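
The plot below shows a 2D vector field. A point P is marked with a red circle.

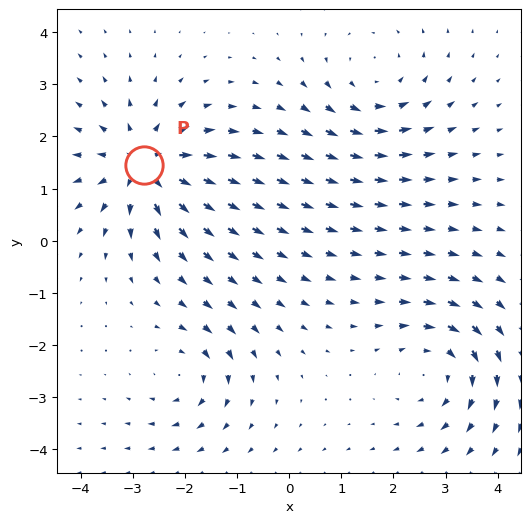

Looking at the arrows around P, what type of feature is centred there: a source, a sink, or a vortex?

At P (-2.8, 1.4) the arrows spread outward. Divergence about +6, curl ≈0 — positive divergence with near-zero curl is a source.

source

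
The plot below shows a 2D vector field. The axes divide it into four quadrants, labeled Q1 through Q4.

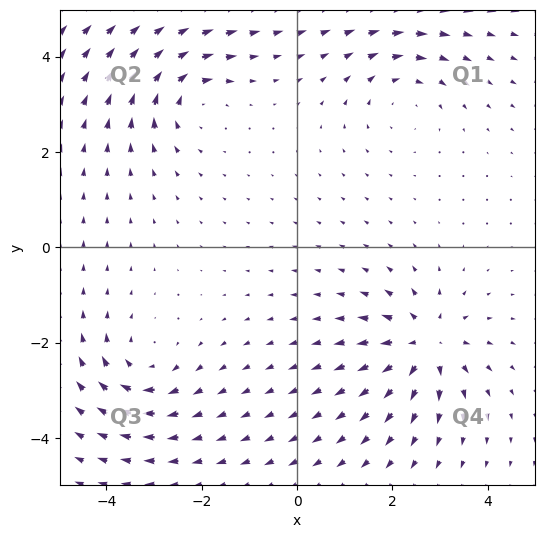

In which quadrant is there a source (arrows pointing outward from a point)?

The source sits at approximately (2.7, -2.0), which lies in quadrant Q4. The divergence there is about +5, positive as expected for a source.

Q4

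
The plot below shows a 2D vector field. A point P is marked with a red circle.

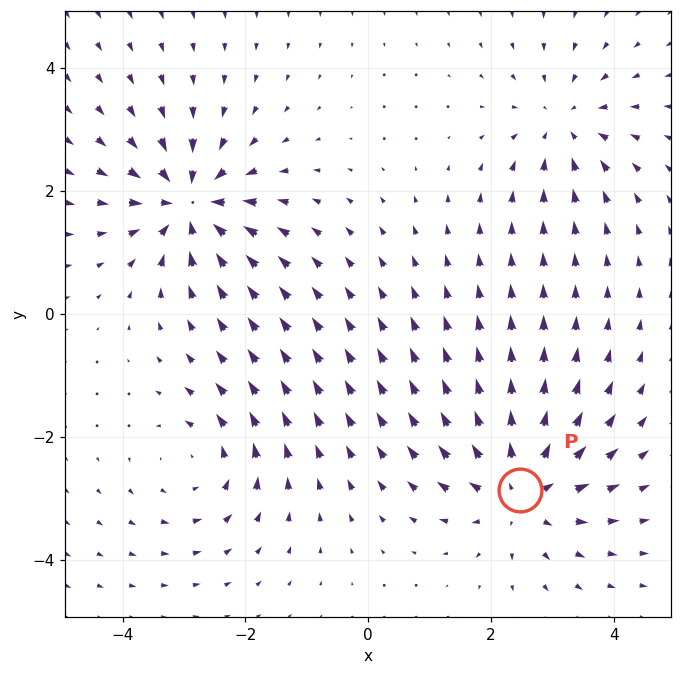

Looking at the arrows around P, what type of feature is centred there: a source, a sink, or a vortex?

source

At P (2.5, -2.9) the arrows spread outward. Divergence about +4, curl ≈0 — positive divergence with near-zero curl is a source.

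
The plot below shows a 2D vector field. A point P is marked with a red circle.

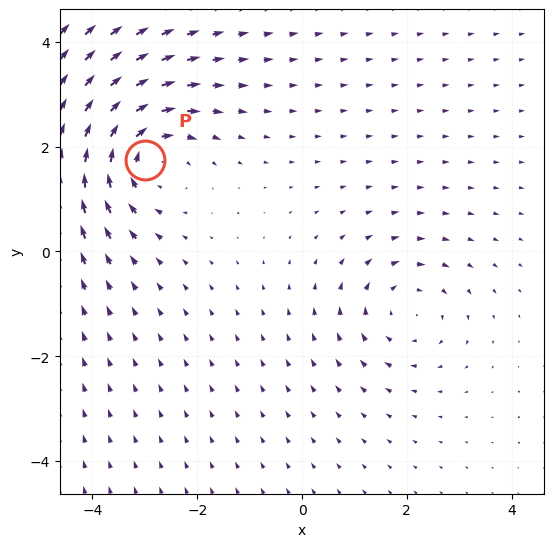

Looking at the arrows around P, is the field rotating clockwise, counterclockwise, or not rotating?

clockwise

Near P at (-3.0, 1.7) the arrows circulate clockwise. The curl (z-component) there is about -4; negative curl means clockwise rotation.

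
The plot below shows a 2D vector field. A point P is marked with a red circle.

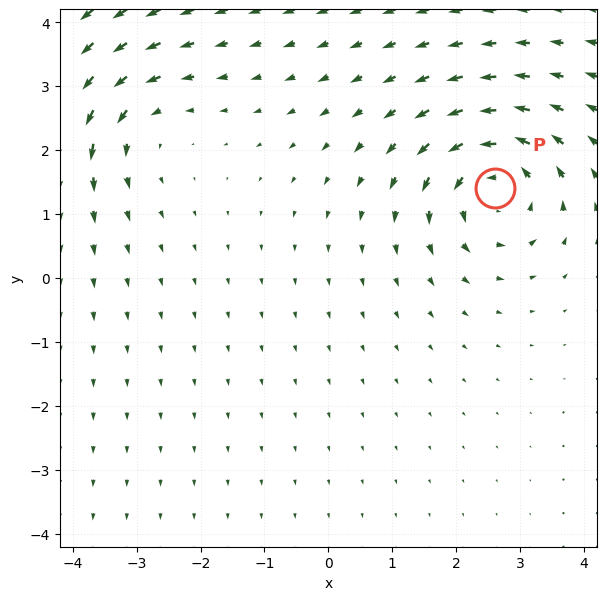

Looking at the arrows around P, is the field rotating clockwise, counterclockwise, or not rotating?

counterclockwise

Near P at (2.6, 1.4) the arrows circulate counterclockwise. The curl (z-component) there is about +6; positive curl means counterclockwise rotation.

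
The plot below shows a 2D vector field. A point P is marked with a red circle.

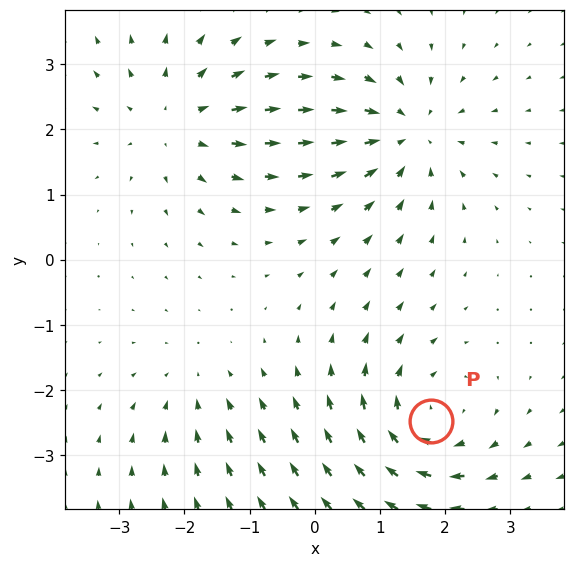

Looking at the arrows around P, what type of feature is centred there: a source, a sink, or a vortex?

At P (1.8, -2.5) the arrows circulate clockwise. Divergence ≈0, curl about -5 — near-zero divergence with nonzero curl is a vortex.

vortex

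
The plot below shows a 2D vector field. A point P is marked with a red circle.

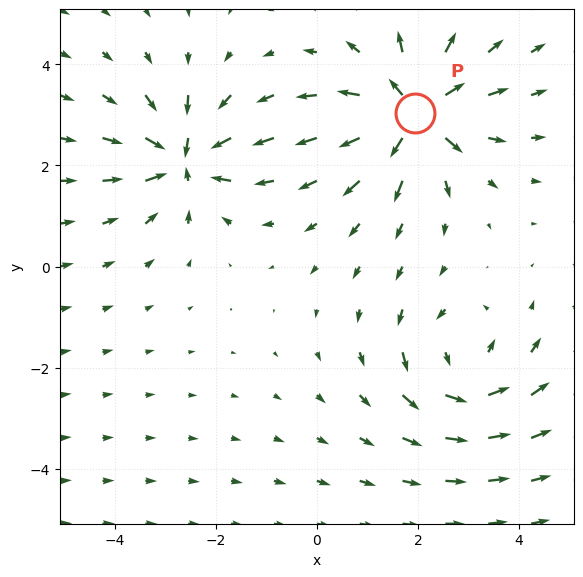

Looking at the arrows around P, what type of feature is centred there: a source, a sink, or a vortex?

At P (1.9, 3.0) the arrows spread outward. Divergence about +6, curl ≈0 — positive divergence with near-zero curl is a source.

source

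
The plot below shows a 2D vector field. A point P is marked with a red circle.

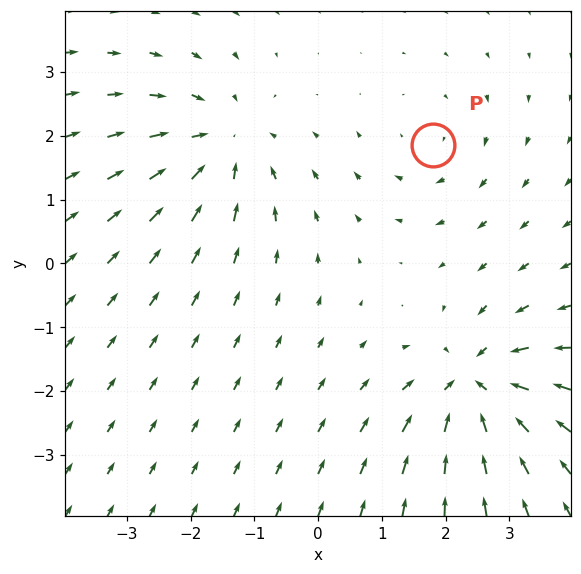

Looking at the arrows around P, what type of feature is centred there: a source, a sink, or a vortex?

At P (1.8, 1.9) the arrows circulate clockwise. Divergence ≈0, curl about -2 — near-zero divergence with nonzero curl is a vortex.

vortex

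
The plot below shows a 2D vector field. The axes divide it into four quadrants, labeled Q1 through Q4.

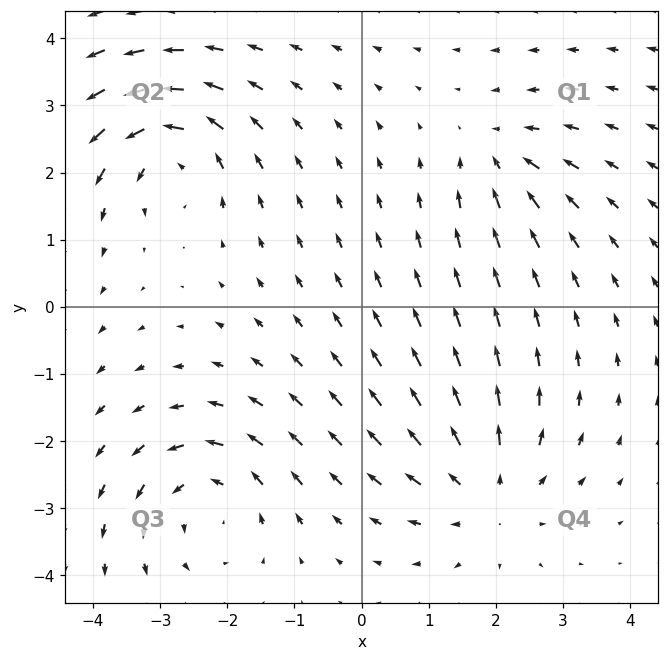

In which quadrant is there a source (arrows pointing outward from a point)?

The source sits at approximately (1.9, -2.8), which lies in quadrant Q4. The divergence there is about +4, positive as expected for a source.

Q4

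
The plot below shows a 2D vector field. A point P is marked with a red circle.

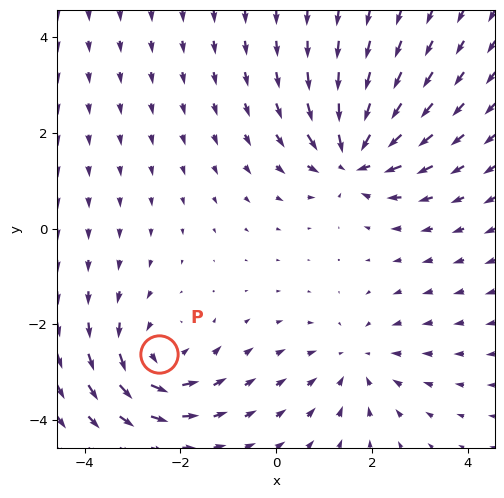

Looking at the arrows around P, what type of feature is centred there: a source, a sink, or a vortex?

At P (-2.4, -2.6) the arrows circulate counterclockwise. Divergence ≈0, curl about +5 — near-zero divergence with nonzero curl is a vortex.

vortex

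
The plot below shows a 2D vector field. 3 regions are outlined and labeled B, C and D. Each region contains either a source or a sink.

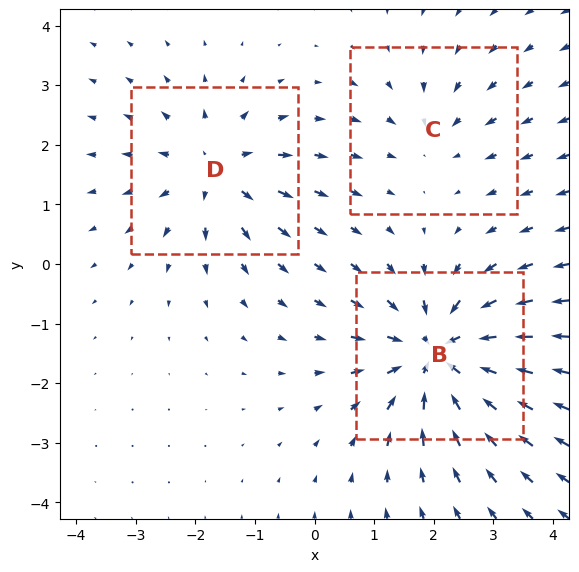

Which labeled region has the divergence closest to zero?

C

Divergence at each region's feature centre — B: about -5, C: about -2, D: about +3. Region C is closest to zero.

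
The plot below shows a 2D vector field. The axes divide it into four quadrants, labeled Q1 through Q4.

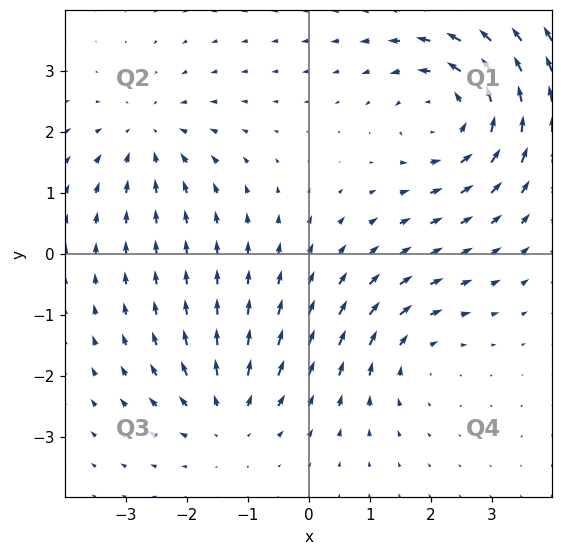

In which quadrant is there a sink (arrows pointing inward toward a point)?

The sink sits at approximately (-2.6, 1.9), which lies in quadrant Q2. The divergence there is about -3, negative as expected for a sink.

Q2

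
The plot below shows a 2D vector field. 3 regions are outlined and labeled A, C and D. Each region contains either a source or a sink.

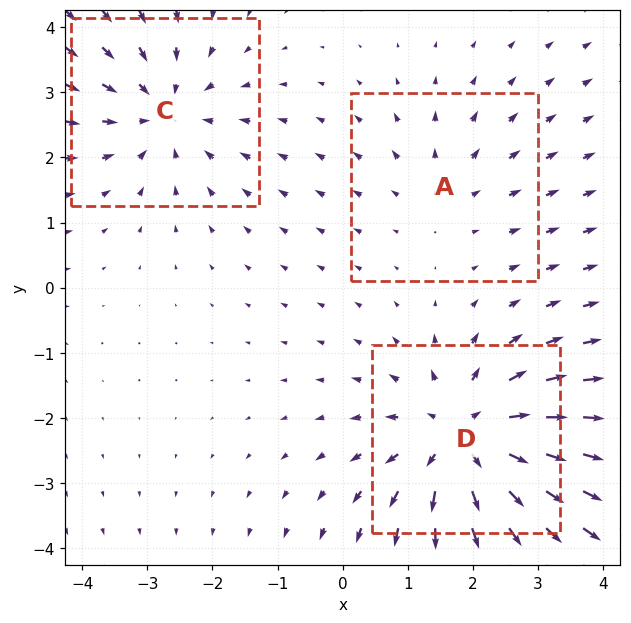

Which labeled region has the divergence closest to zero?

Divergence at each region's feature centre — A: about +2, C: about -3, D: about +5. Region A is closest to zero.

A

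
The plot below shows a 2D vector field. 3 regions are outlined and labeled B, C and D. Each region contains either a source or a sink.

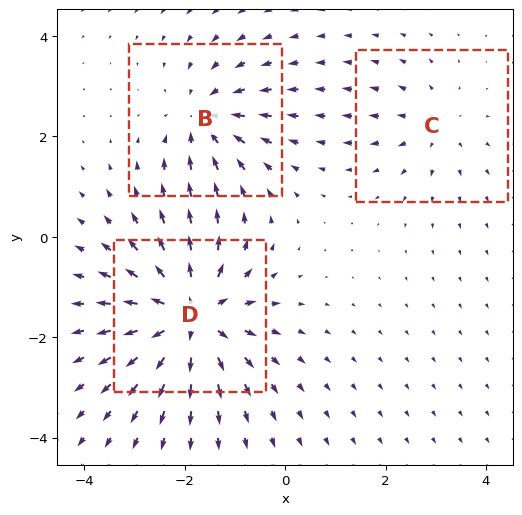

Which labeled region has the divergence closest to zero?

C

Divergence at each region's feature centre — B: about -3, C: about +2, D: about +5. Region C is closest to zero.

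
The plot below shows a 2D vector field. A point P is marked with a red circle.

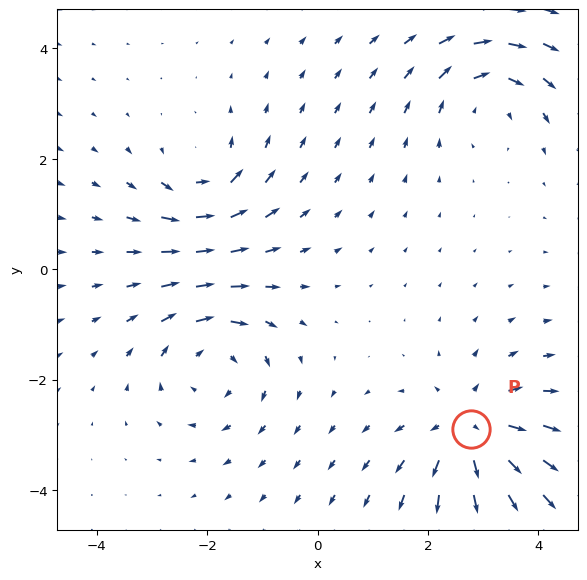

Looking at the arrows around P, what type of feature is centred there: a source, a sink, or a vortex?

At P (2.8, -2.9) the arrows spread outward. Divergence about +5, curl ≈0 — positive divergence with near-zero curl is a source.

source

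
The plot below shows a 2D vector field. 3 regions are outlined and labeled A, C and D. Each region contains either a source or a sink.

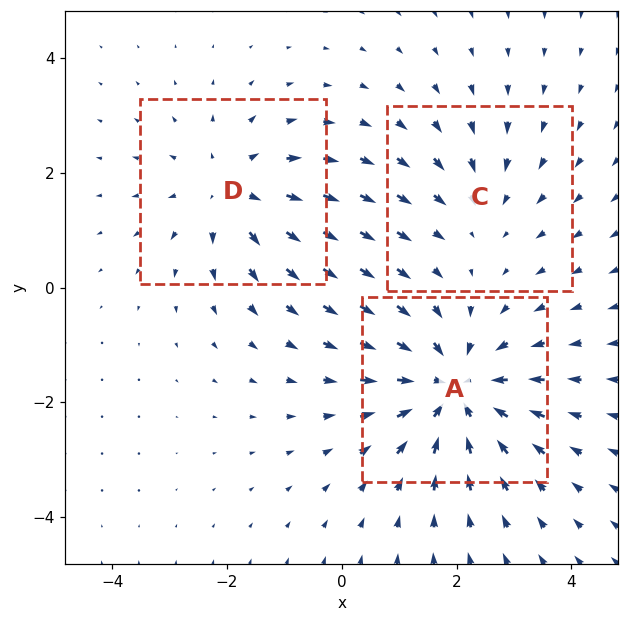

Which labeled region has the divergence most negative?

A

Divergence at each region's feature centre — A: about -4, C: about -2, D: about +3. Region A is most negative.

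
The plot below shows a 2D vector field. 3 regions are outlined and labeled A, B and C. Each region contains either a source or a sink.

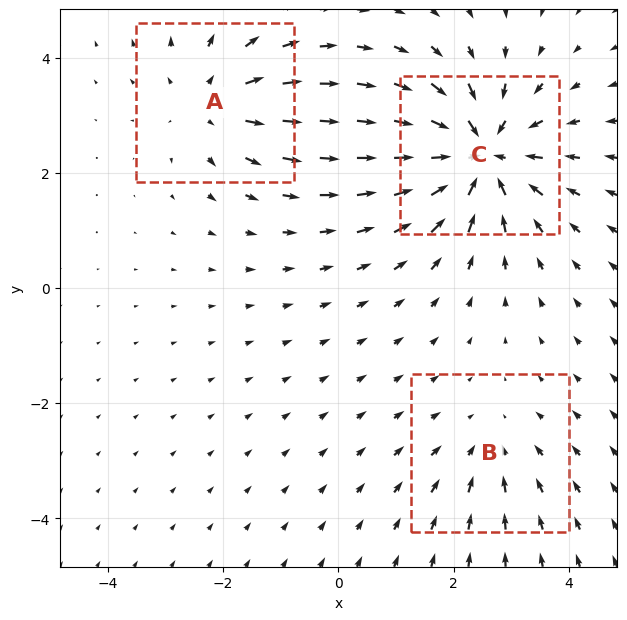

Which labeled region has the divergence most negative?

C

Divergence at each region's feature centre — A: about +3, B: about -2, C: about -5. Region C is most negative.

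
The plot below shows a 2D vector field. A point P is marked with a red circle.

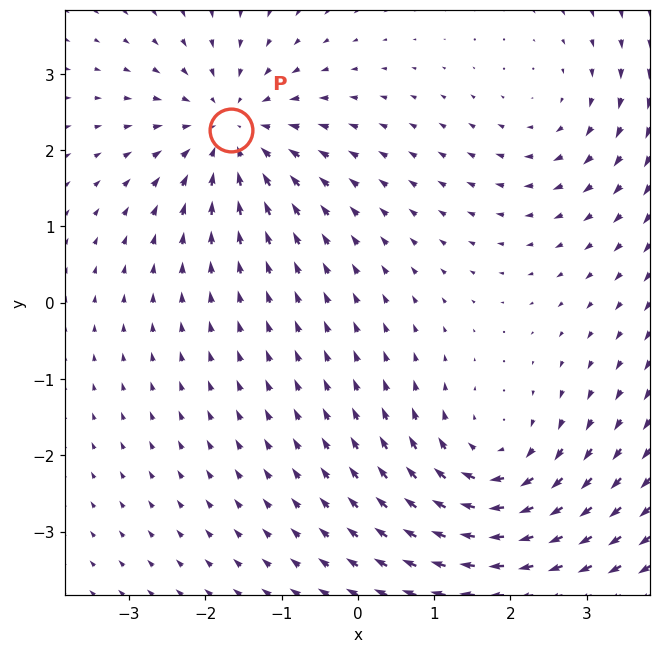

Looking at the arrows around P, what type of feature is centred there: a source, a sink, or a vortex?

At P (-1.7, 2.3) the arrows converge inward. Divergence about -5, curl ≈0 — negative divergence with near-zero curl is a sink.

sink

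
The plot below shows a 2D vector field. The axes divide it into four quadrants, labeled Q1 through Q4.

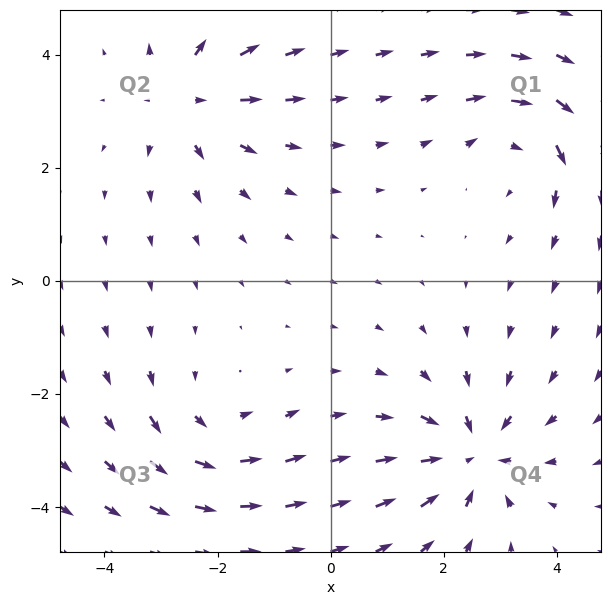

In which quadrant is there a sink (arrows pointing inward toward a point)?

The sink sits at approximately (2.5, -3.1), which lies in quadrant Q4. The divergence there is about -4, negative as expected for a sink.

Q4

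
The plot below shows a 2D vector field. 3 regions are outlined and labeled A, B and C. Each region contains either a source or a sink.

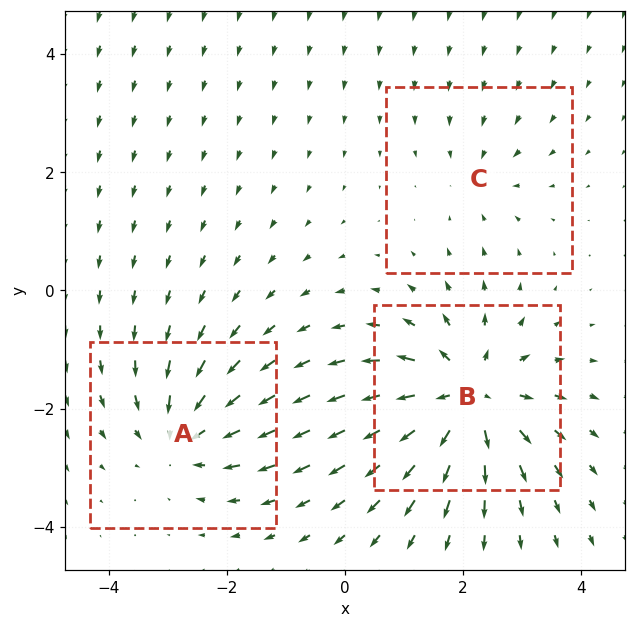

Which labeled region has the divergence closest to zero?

Divergence at each region's feature centre — A: about -3, B: about +5, C: about -2. Region C is closest to zero.

C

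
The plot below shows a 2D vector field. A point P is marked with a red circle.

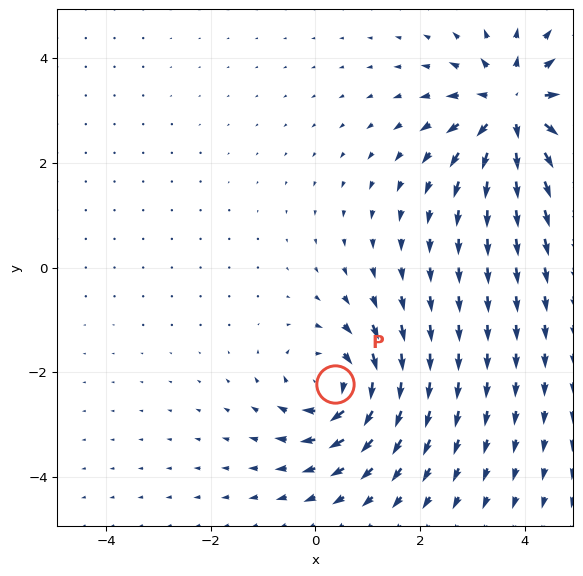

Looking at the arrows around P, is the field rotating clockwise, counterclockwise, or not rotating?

clockwise

Near P at (0.4, -2.2) the arrows circulate clockwise. The curl (z-component) there is about -4; negative curl means clockwise rotation.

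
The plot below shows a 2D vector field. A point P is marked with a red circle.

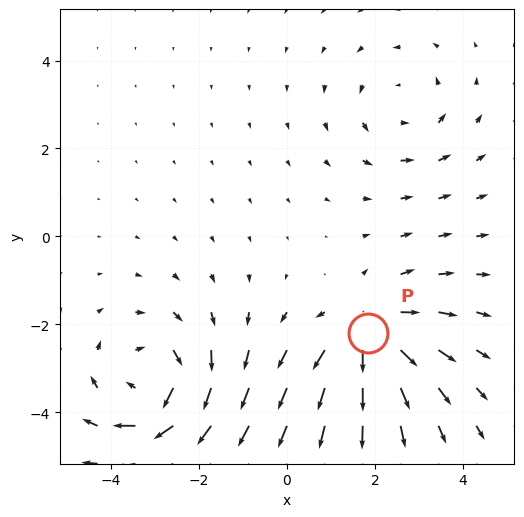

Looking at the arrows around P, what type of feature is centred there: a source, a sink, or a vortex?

At P (1.8, -2.2) the arrows spread outward. Divergence about +4, curl ≈0 — positive divergence with near-zero curl is a source.

source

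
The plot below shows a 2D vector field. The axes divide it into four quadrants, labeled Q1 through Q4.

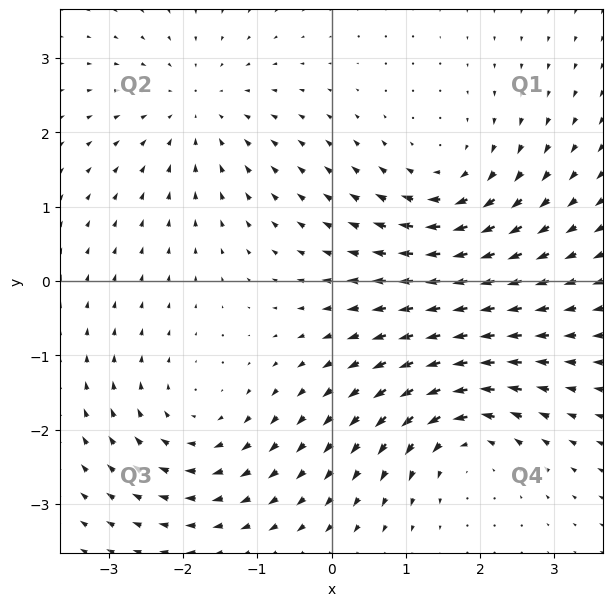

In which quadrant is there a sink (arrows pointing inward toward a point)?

The sink sits at approximately (-1.8, 2.3), which lies in quadrant Q2. The divergence there is about -3, negative as expected for a sink.

Q2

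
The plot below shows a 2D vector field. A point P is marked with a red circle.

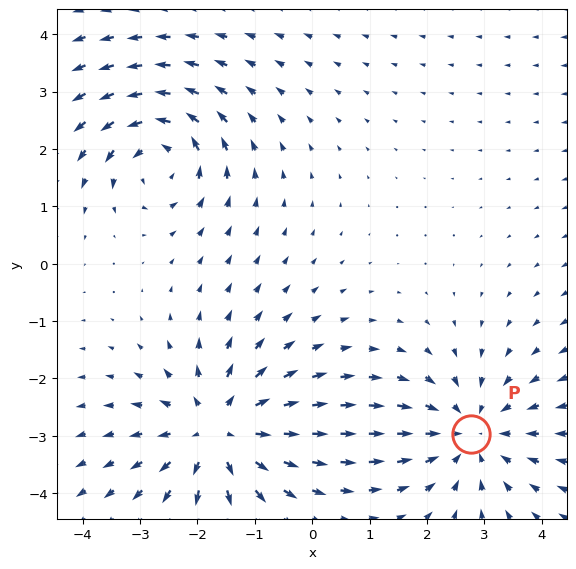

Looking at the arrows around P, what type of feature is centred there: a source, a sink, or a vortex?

At P (2.8, -3.0) the arrows converge inward. Divergence about -3, curl ≈0 — negative divergence with near-zero curl is a sink.

sink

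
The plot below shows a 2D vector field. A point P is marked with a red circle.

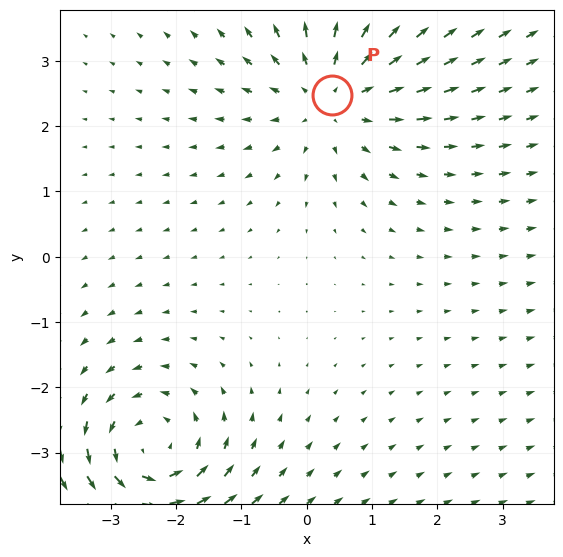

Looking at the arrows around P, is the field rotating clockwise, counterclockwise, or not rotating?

Near P at (0.4, 2.5) the arrows show no circulation. The curl there is ≈0.

not rotating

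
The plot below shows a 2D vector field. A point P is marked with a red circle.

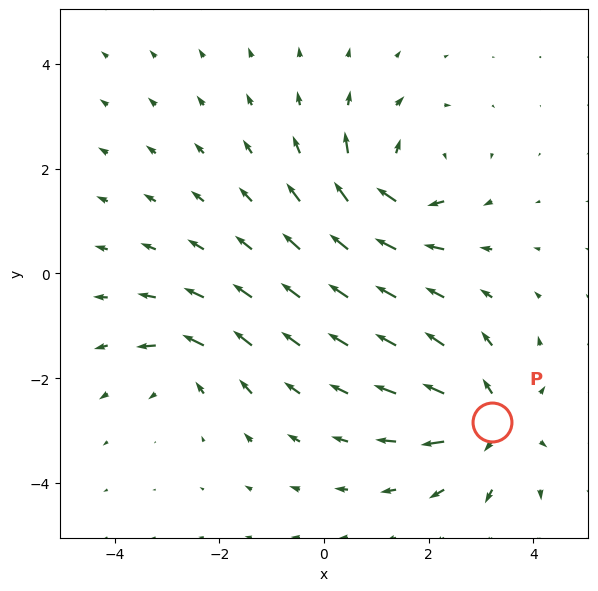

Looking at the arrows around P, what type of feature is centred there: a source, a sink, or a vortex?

source

At P (3.2, -2.8) the arrows spread outward. Divergence about +5, curl ≈0 — positive divergence with near-zero curl is a source.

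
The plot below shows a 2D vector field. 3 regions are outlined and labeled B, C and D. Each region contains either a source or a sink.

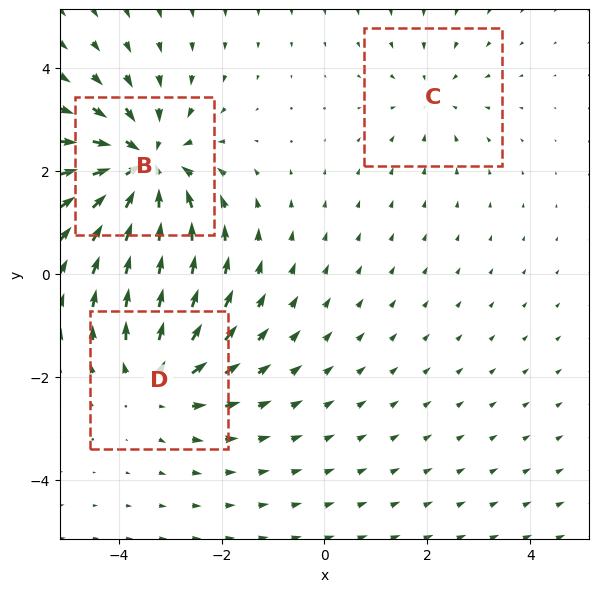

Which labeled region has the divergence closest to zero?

Divergence at each region's feature centre — B: about -5, C: about -2, D: about +3. Region C is closest to zero.

C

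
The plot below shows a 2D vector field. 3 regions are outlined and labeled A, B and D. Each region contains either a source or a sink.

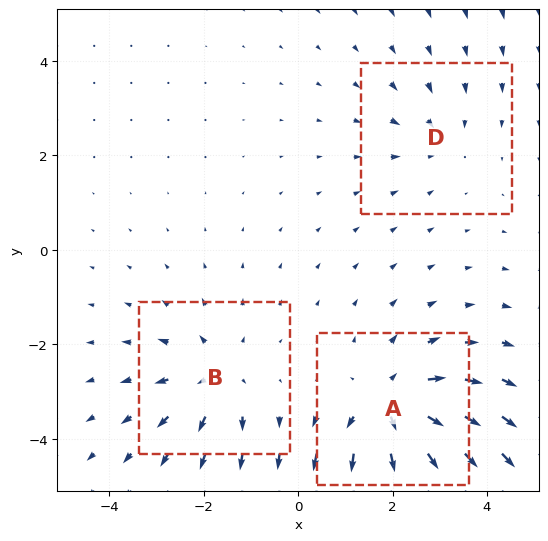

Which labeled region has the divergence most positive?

Divergence at each region's feature centre — A: about +5, B: about +3, D: about -2. Region A is most positive.

A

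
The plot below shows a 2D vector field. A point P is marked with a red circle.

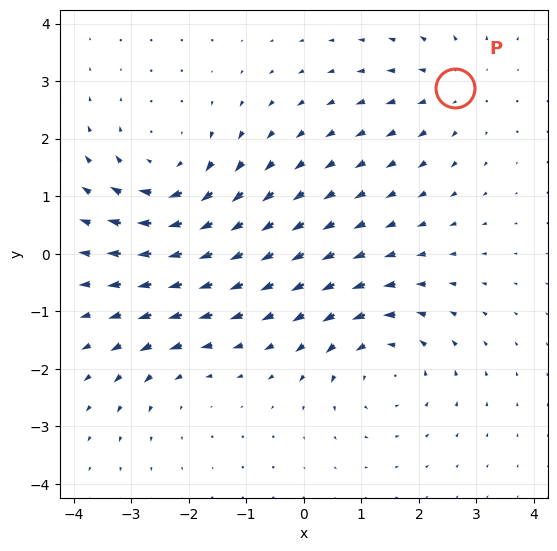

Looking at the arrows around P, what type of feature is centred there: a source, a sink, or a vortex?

source

At P (2.6, 2.9) the arrows spread outward. Divergence about +3, curl ≈0 — positive divergence with near-zero curl is a source.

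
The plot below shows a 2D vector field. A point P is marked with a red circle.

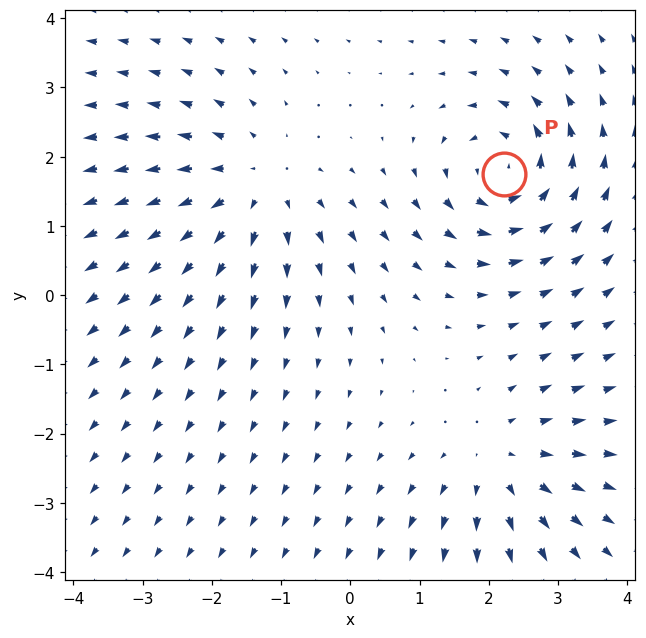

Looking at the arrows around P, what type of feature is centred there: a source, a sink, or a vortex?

At P (2.2, 1.8) the arrows circulate counterclockwise. Divergence ≈0, curl about +5 — near-zero divergence with nonzero curl is a vortex.

vortex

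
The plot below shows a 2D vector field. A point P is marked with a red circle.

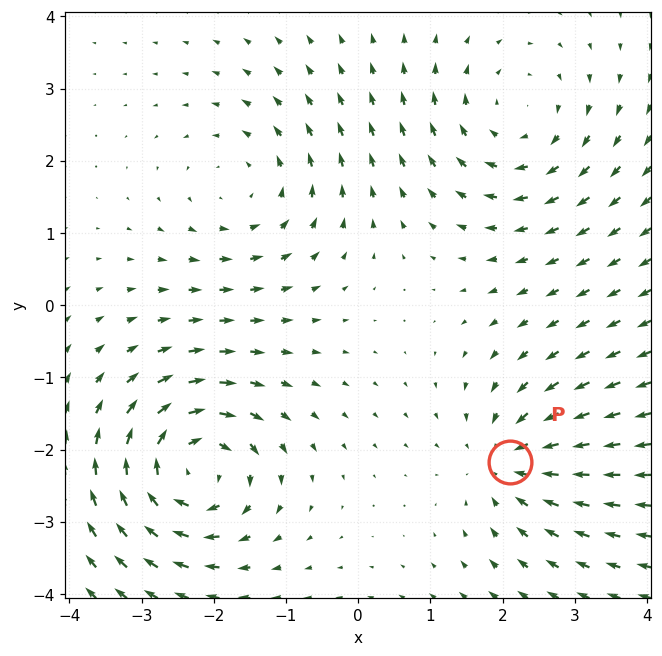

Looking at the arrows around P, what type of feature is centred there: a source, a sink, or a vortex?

At P (2.1, -2.2) the arrows converge inward. Divergence about -4, curl ≈0 — negative divergence with near-zero curl is a sink.

sink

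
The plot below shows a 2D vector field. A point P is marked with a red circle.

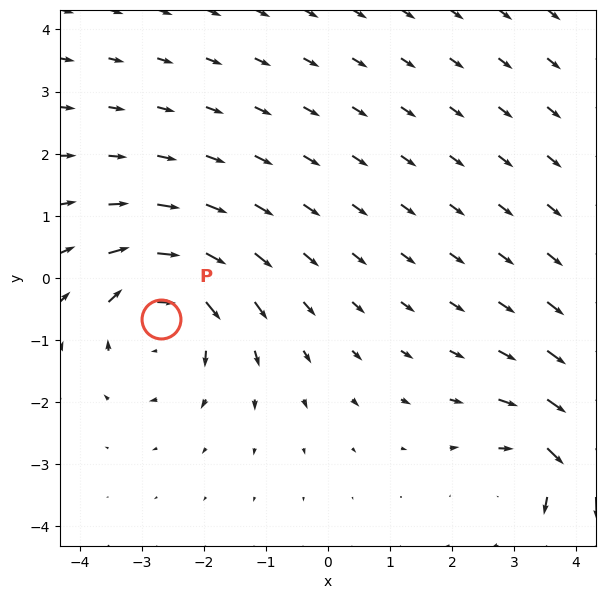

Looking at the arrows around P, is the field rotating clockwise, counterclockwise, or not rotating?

clockwise

Near P at (-2.7, -0.7) the arrows circulate clockwise. The curl (z-component) there is about -5; negative curl means clockwise rotation.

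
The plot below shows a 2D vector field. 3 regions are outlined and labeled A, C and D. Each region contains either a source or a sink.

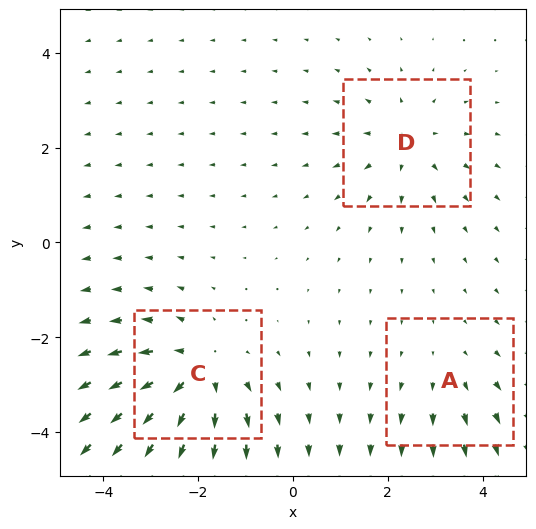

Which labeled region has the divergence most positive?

Divergence at each region's feature centre — A: about +2, C: about +4, D: about +3. Region C is most positive.

C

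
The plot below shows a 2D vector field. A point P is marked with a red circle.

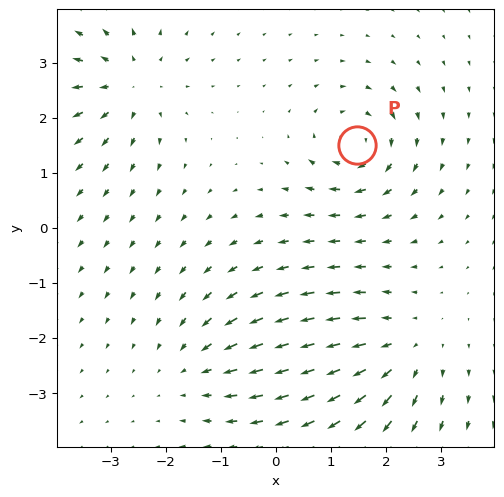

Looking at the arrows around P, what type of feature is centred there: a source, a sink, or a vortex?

vortex

At P (1.5, 1.5) the arrows circulate clockwise. Divergence ≈0, curl about -6 — near-zero divergence with nonzero curl is a vortex.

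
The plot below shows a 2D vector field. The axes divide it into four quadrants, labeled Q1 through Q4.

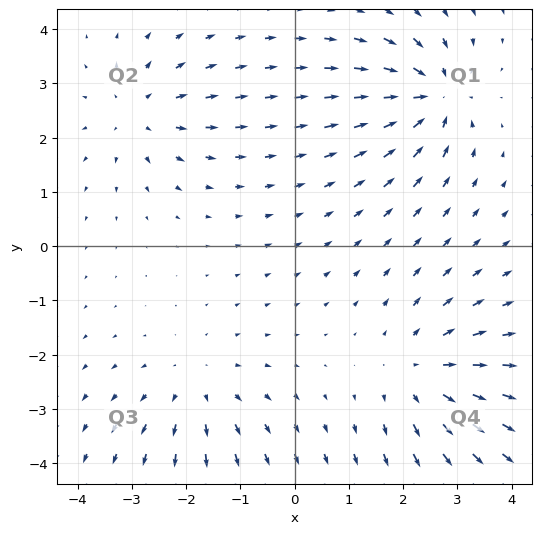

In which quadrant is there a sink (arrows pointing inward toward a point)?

Q1

The sink sits at approximately (2.5, 2.8), which lies in quadrant Q1. The divergence there is about -6, negative as expected for a sink.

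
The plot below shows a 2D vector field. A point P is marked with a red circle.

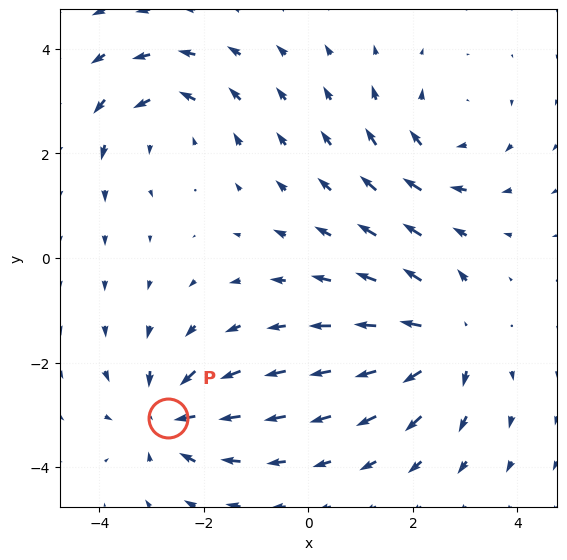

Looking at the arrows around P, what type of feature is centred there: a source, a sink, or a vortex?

At P (-2.7, -3.1) the arrows converge inward. Divergence about -5, curl ≈0 — negative divergence with near-zero curl is a sink.

sink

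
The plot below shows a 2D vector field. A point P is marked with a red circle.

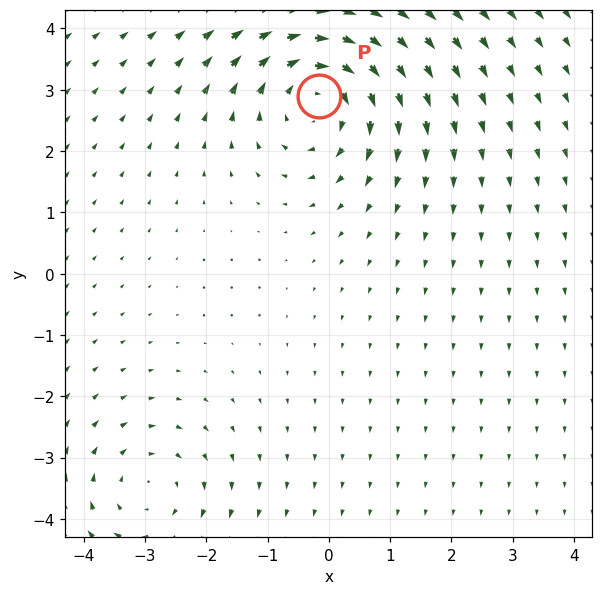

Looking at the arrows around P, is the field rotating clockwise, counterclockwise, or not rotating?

clockwise

Near P at (-0.2, 2.9) the arrows circulate clockwise. The curl (z-component) there is about -4; negative curl means clockwise rotation.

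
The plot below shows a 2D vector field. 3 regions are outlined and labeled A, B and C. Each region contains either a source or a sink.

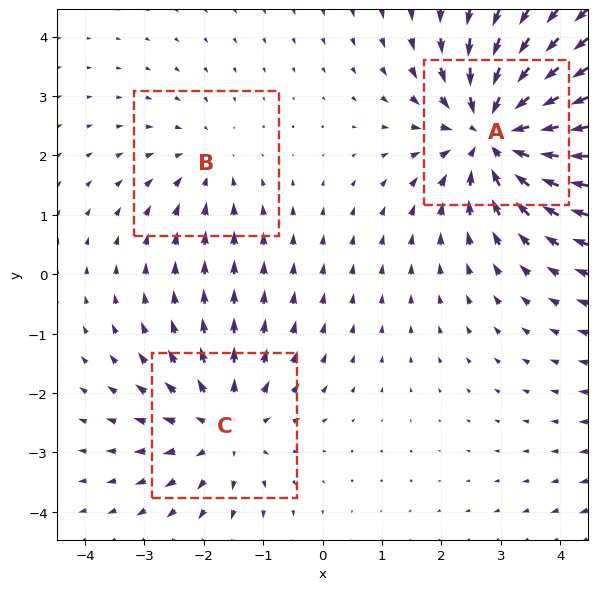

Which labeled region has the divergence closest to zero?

B

Divergence at each region's feature centre — A: about -5, B: about -2, C: about +3. Region B is closest to zero.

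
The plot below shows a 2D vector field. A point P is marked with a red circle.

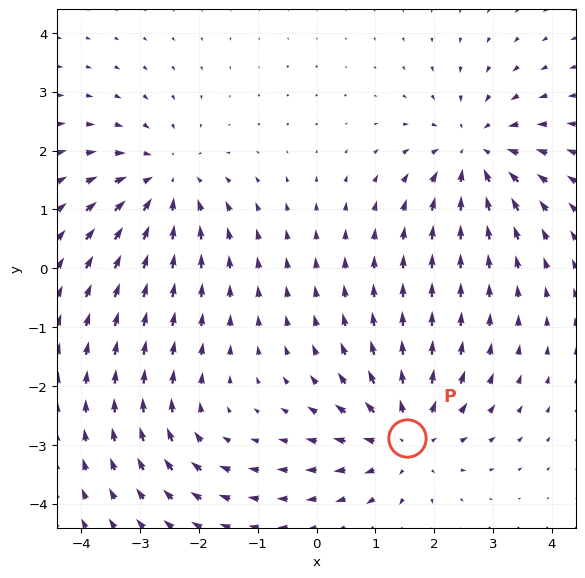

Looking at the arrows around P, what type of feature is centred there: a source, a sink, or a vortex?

At P (1.5, -2.9) the arrows spread outward. Divergence about +5, curl ≈0 — positive divergence with near-zero curl is a source.

source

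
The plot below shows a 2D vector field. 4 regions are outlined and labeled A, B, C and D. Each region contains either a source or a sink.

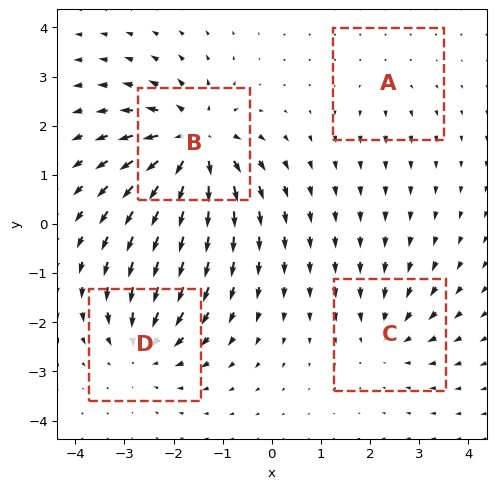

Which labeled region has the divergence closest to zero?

A

Divergence at each region's feature centre — A: about +2, B: about +8, C: about -4, D: about -5. Region A is closest to zero.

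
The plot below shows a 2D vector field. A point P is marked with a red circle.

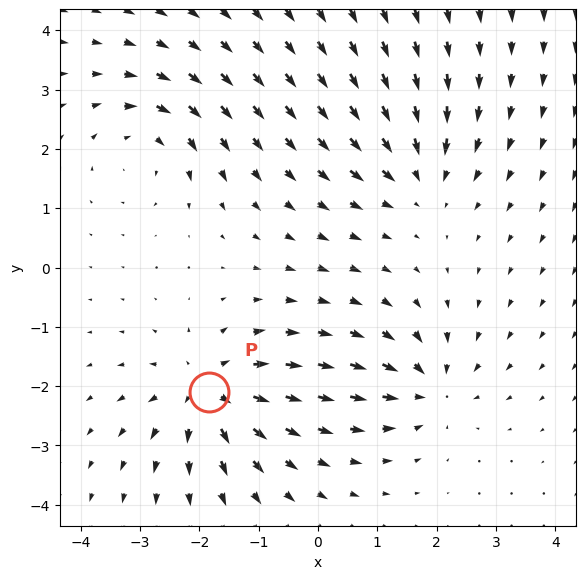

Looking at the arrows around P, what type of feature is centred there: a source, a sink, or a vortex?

source

At P (-1.8, -2.1) the arrows spread outward. Divergence about +5, curl ≈0 — positive divergence with near-zero curl is a source.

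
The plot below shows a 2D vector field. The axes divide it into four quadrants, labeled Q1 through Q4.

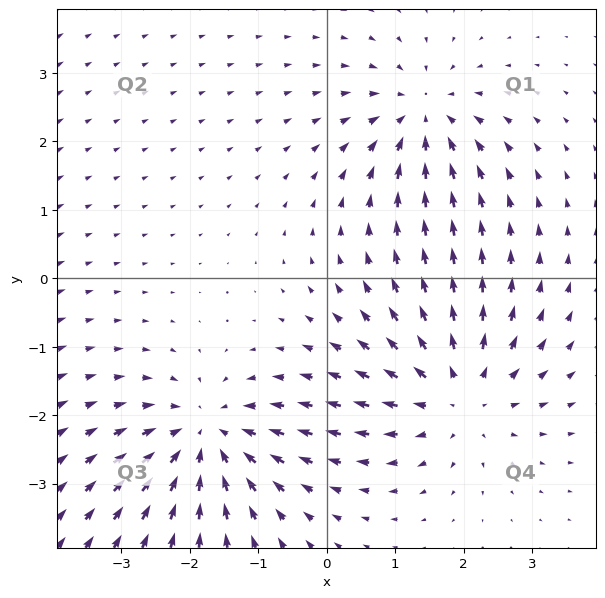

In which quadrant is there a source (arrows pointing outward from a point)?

Q4

The source sits at approximately (1.9, -1.7), which lies in quadrant Q4. The divergence there is about +4, positive as expected for a source.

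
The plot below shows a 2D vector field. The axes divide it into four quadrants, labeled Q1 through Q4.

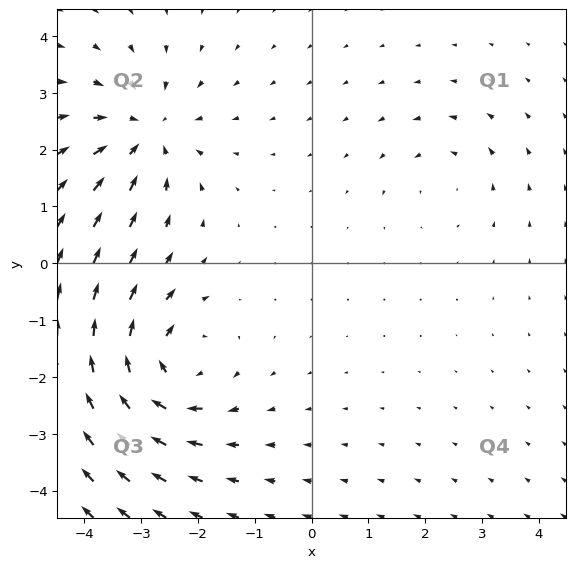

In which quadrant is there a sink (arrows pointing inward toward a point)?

The sink sits at approximately (-2.9, 2.3), which lies in quadrant Q2. The divergence there is about -5, negative as expected for a sink.

Q2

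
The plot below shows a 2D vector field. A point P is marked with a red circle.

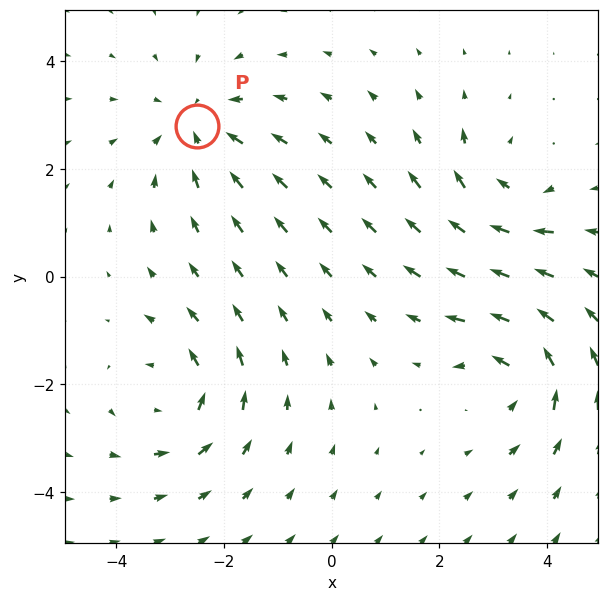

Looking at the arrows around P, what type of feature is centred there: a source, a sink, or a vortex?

At P (-2.5, 2.8) the arrows converge inward. Divergence about -4, curl ≈0 — negative divergence with near-zero curl is a sink.

sink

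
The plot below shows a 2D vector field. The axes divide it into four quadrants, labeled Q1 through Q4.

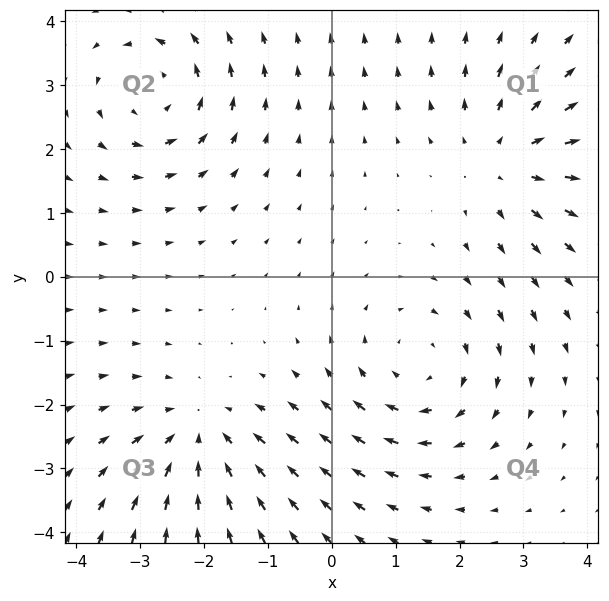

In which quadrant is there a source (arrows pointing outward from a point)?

Q1

The source sits at approximately (2.7, 1.8), which lies in quadrant Q1. The divergence there is about +4, positive as expected for a source.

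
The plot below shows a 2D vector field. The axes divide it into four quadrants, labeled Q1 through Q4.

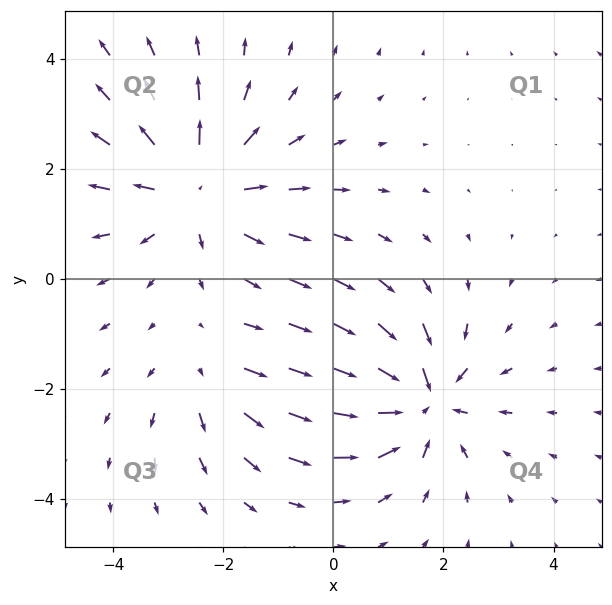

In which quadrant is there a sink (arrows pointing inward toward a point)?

The sink sits at approximately (1.6, -2.2), which lies in quadrant Q4. The divergence there is about -5, negative as expected for a sink.

Q4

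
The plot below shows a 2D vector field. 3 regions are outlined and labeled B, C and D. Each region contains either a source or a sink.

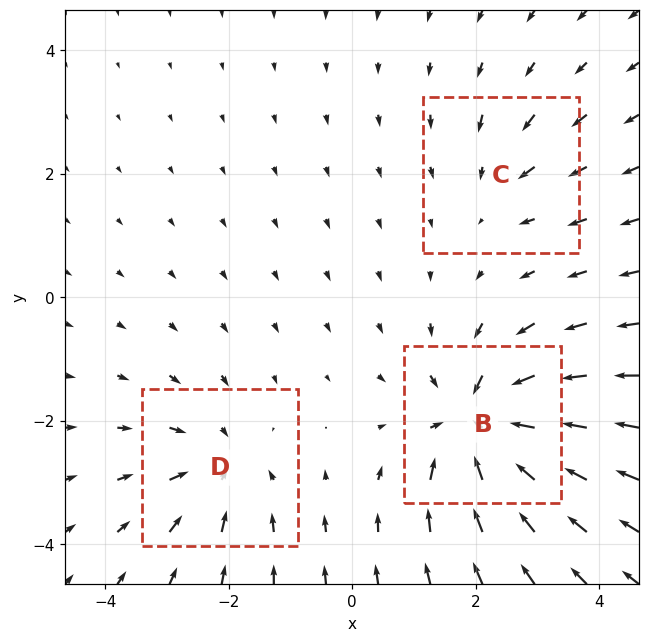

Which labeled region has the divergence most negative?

B

Divergence at each region's feature centre — B: about -6, C: about -2, D: about -3. Region B is most negative.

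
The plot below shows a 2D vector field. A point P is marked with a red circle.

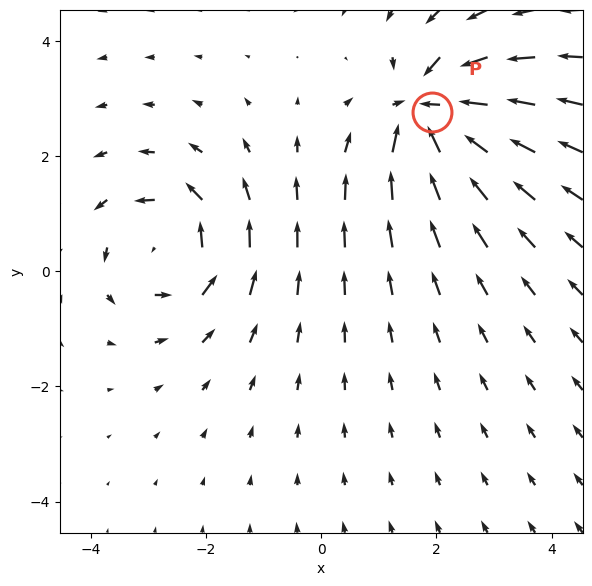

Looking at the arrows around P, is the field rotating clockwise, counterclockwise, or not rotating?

not rotating

Near P at (1.9, 2.8) the arrows show no circulation. The curl there is ≈0.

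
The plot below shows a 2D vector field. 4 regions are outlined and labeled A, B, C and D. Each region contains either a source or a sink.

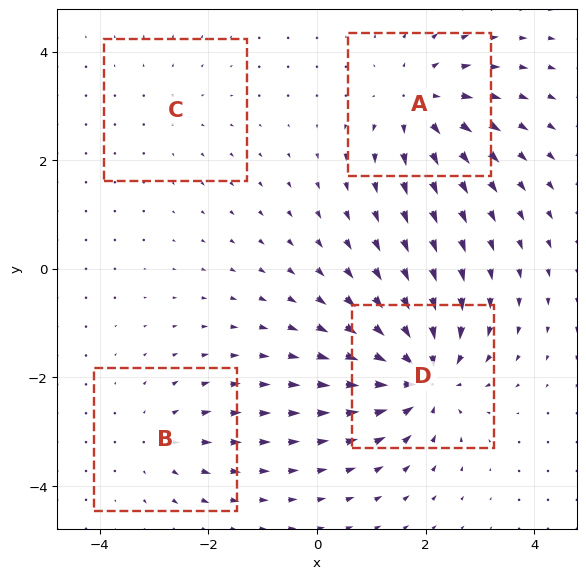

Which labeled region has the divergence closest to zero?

Divergence at each region's feature centre — A: about +6, B: about +3, C: about +2, D: about -8. Region C is closest to zero.

C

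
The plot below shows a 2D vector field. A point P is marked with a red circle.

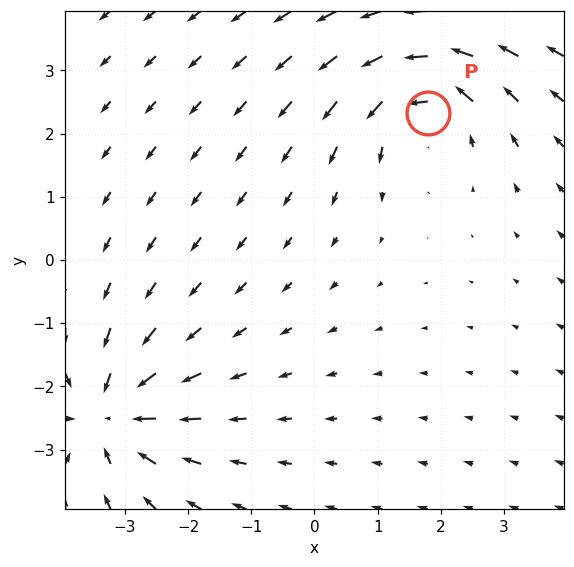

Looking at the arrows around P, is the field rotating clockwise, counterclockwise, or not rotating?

Near P at (1.8, 2.3) the arrows circulate counterclockwise. The curl (z-component) there is about +3; positive curl means counterclockwise rotation.

counterclockwise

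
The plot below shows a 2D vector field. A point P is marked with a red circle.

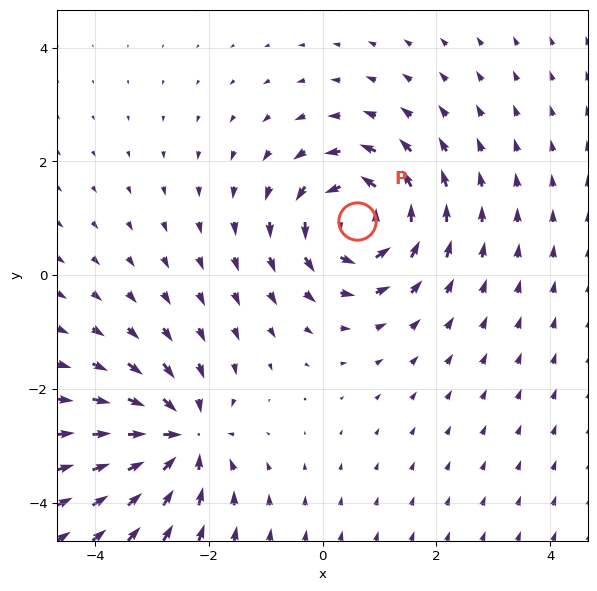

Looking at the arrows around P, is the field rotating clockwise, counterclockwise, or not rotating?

Near P at (0.6, 1.0) the arrows circulate counterclockwise. The curl (z-component) there is about +5; positive curl means counterclockwise rotation.

counterclockwise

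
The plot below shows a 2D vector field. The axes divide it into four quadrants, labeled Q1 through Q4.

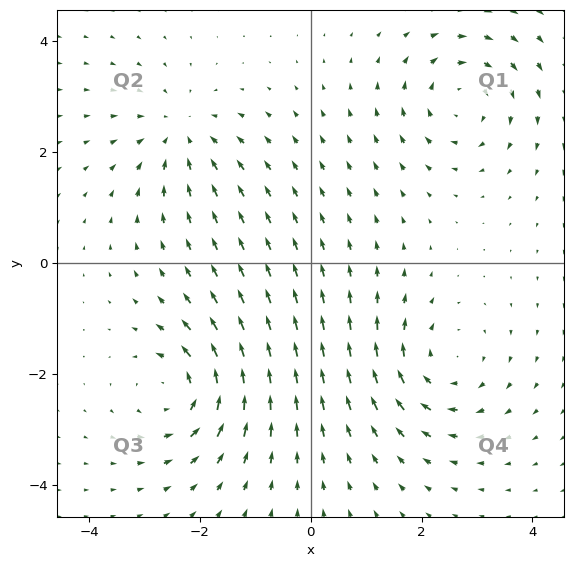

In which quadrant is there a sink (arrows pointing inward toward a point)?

The sink sits at approximately (-2.3, 2.3), which lies in quadrant Q2. The divergence there is about -3, negative as expected for a sink.

Q2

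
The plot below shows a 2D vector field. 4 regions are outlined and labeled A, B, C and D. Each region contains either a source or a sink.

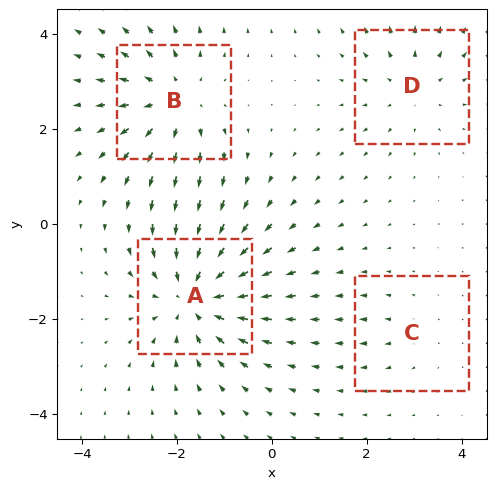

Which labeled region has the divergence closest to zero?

Divergence at each region's feature centre — A: about -6, B: about +5, C: about +2, D: about +3. Region C is closest to zero.

C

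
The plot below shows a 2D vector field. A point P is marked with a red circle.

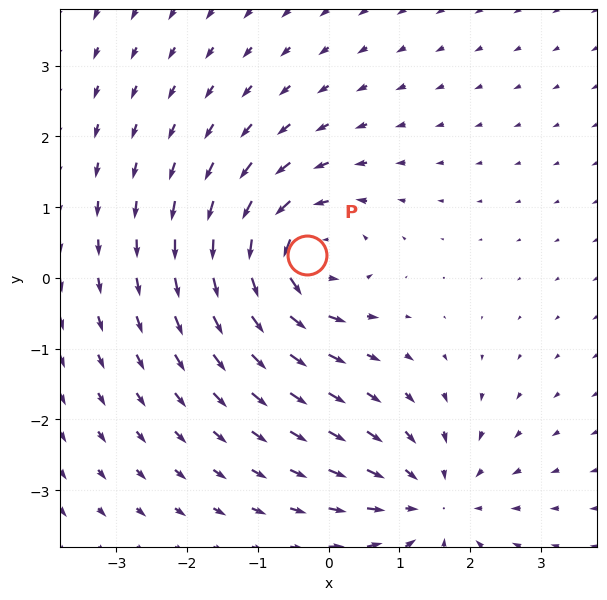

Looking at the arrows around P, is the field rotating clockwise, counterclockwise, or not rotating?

Near P at (-0.3, 0.3) the arrows circulate counterclockwise. The curl (z-component) there is about +6; positive curl means counterclockwise rotation.

counterclockwise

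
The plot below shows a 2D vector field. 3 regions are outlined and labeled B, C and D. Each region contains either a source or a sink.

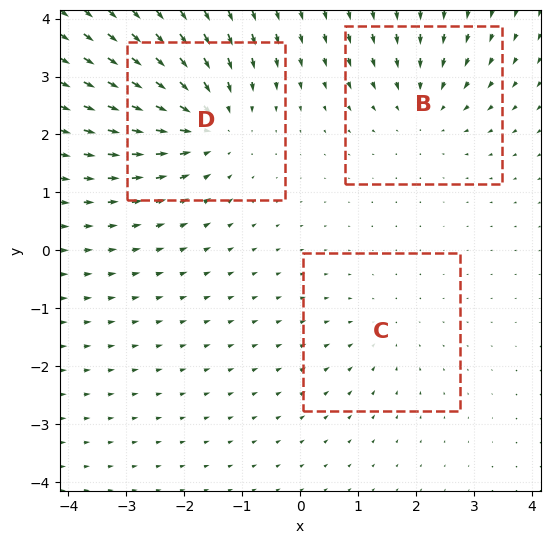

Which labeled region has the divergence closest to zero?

Divergence at each region's feature centre — B: about -3, C: about -2, D: about -4. Region C is closest to zero.

C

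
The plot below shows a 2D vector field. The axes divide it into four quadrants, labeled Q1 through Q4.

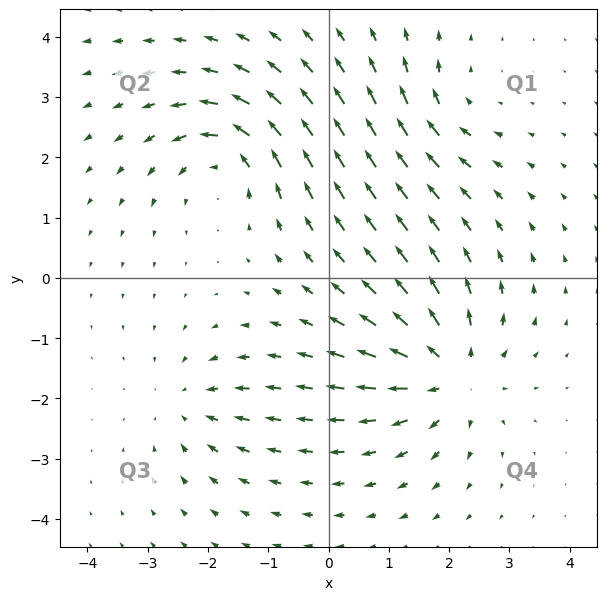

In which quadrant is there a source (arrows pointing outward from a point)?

The source sits at approximately (2.0, -1.6), which lies in quadrant Q4. The divergence there is about +5, positive as expected for a source.

Q4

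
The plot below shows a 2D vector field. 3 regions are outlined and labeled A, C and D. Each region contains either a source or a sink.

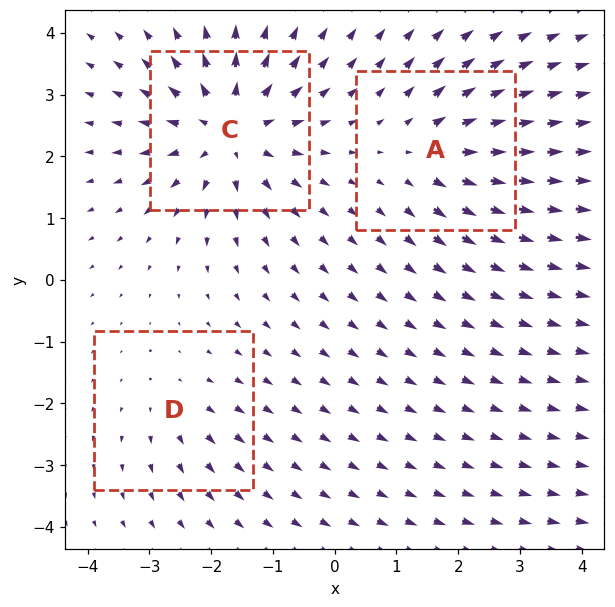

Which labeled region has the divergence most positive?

C

Divergence at each region's feature centre — A: about +3, C: about +5, D: about +2. Region C is most positive.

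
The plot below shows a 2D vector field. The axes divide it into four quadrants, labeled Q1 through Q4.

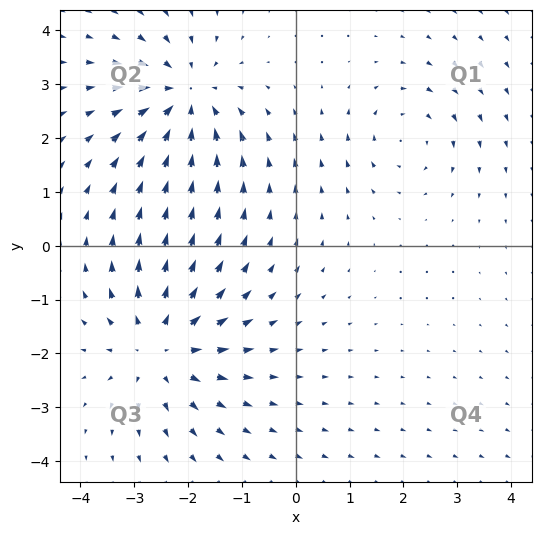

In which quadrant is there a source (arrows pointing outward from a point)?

The source sits at approximately (-2.5, -1.9), which lies in quadrant Q3. The divergence there is about +4, positive as expected for a source.

Q3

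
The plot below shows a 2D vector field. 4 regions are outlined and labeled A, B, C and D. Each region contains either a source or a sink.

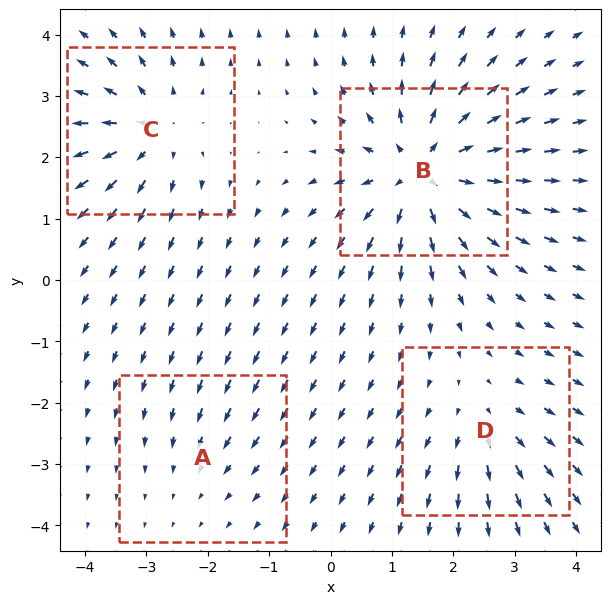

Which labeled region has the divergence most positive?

Divergence at each region's feature centre — A: about -2, B: about +8, C: about +5, D: about +3. Region B is most positive.

B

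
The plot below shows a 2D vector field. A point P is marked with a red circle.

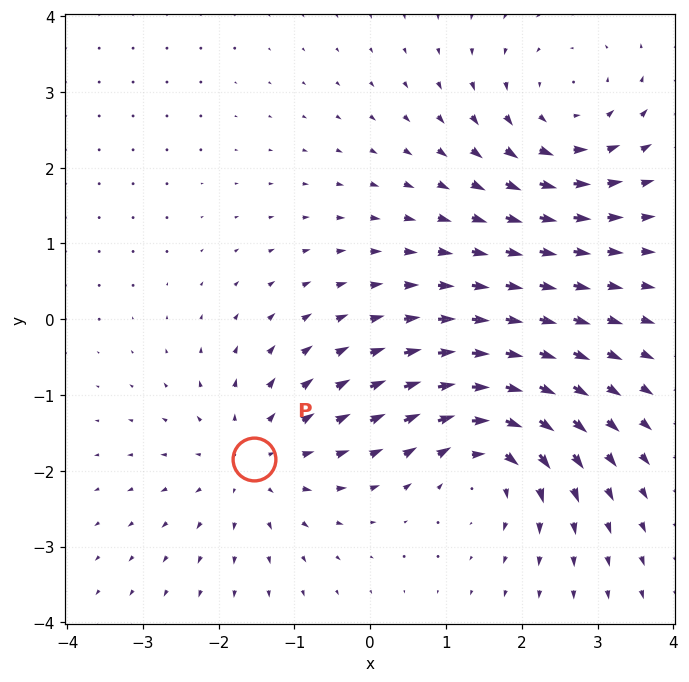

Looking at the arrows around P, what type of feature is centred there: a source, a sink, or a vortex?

At P (-1.5, -1.8) the arrows spread outward. Divergence about +3, curl ≈0 — positive divergence with near-zero curl is a source.

source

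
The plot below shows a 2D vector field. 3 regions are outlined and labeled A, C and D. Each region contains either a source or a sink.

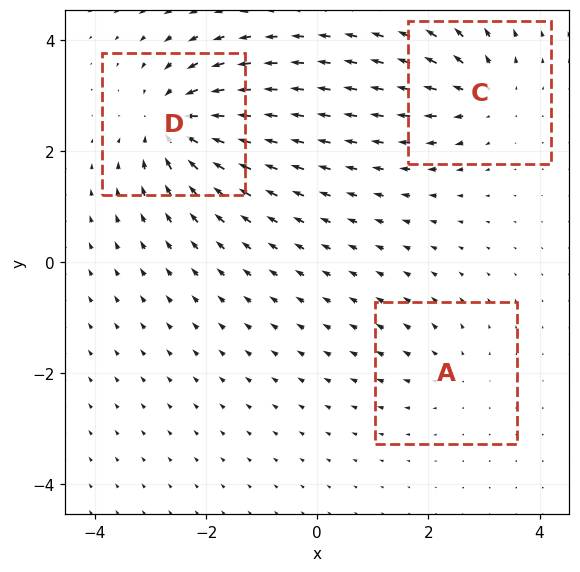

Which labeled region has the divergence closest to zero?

A

Divergence at each region's feature centre — A: about +2, C: about +4, D: about -6. Region A is closest to zero.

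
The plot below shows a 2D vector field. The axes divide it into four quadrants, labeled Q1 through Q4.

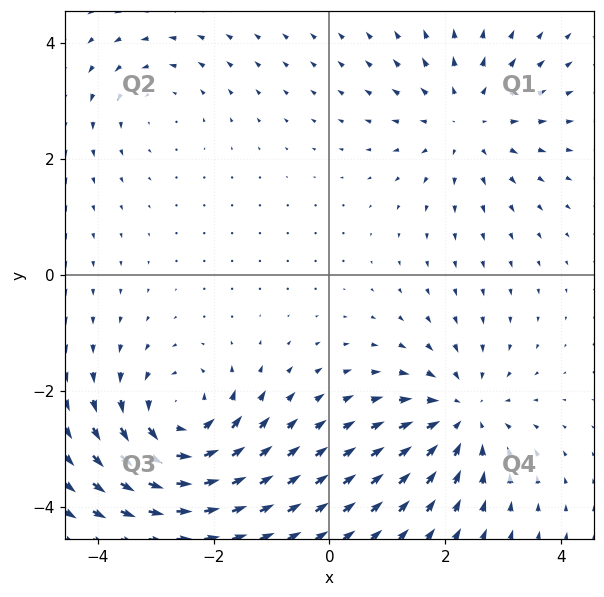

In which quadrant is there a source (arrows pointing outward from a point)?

The source sits at approximately (2.4, 2.7), which lies in quadrant Q1. The divergence there is about +3, positive as expected for a source.

Q1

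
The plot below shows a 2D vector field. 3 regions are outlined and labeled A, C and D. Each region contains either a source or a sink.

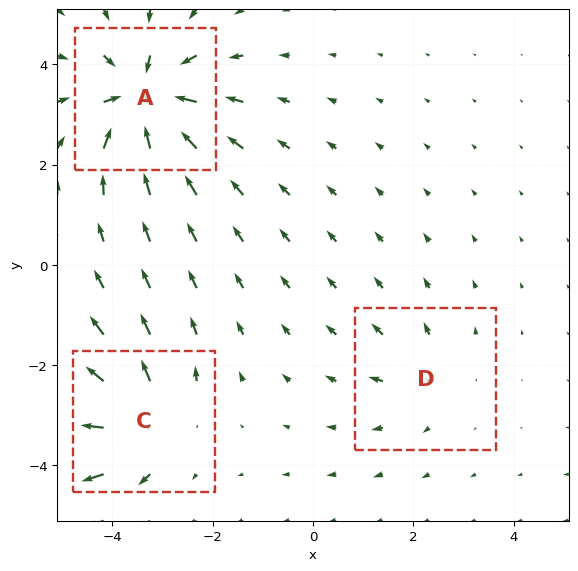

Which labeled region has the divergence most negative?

Divergence at each region's feature centre — A: about -6, C: about +4, D: about +2. Region A is most negative.

A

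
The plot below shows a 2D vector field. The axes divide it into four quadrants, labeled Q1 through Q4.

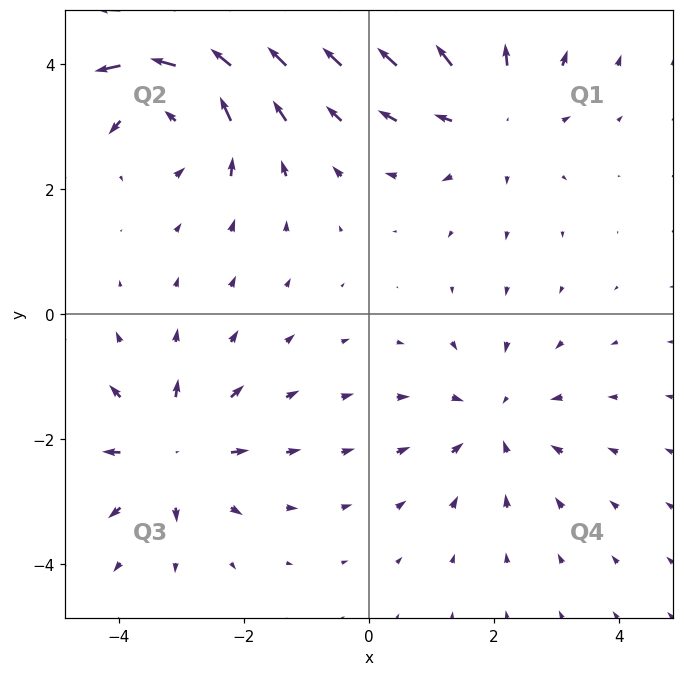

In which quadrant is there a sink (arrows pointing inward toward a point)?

Q4

The sink sits at approximately (2.0, -1.7), which lies in quadrant Q4. The divergence there is about -3, negative as expected for a sink.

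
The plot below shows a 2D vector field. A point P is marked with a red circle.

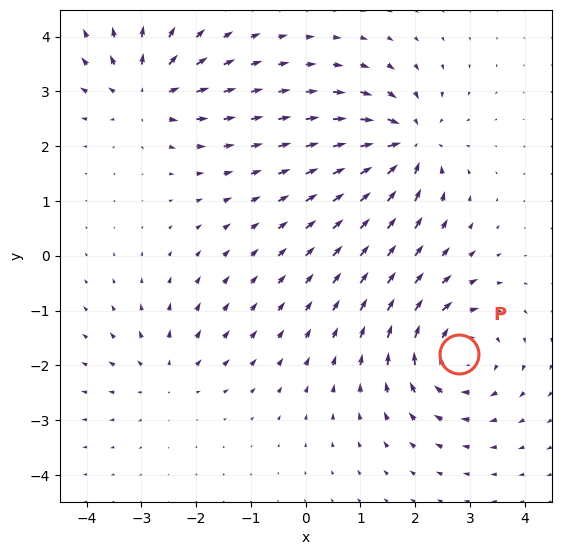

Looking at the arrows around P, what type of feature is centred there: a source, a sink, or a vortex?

vortex

At P (2.8, -1.8) the arrows circulate clockwise. Divergence ≈0, curl about -5 — near-zero divergence with nonzero curl is a vortex.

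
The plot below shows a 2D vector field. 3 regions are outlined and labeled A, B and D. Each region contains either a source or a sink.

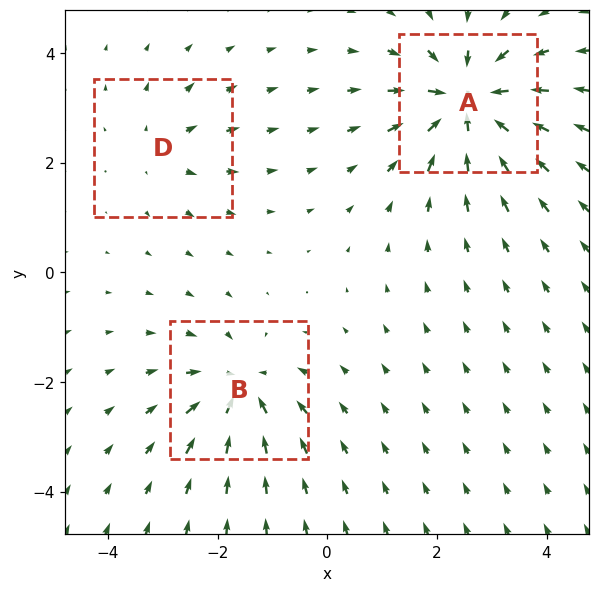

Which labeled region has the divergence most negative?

Divergence at each region's feature centre — A: about -6, B: about -4, D: about +2. Region A is most negative.

A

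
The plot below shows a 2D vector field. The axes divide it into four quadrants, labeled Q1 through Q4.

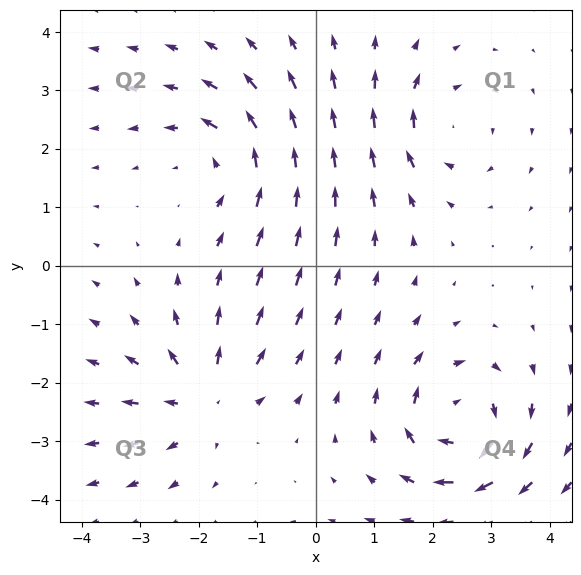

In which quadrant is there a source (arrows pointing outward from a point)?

The source sits at approximately (-1.9, -2.3), which lies in quadrant Q3. The divergence there is about +4, positive as expected for a source.

Q3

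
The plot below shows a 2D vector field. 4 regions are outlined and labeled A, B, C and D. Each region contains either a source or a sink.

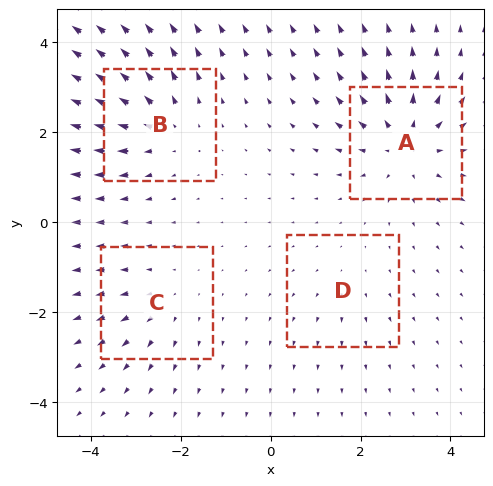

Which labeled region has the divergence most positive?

A

Divergence at each region's feature centre — A: about +6, B: about +5, C: about +3, D: about +2. Region A is most positive.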